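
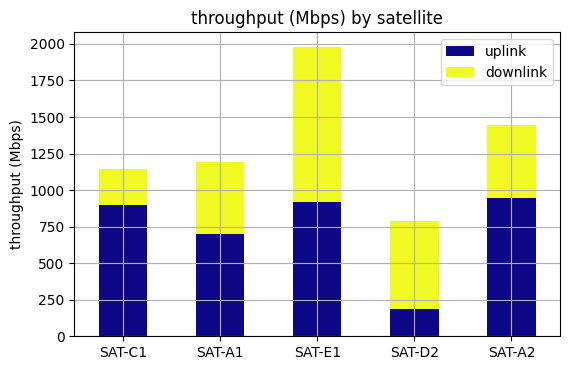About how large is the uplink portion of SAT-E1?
≈ 1000

uplink top ≈ 1000, bottom ≈ 0; segment ≈ 1000.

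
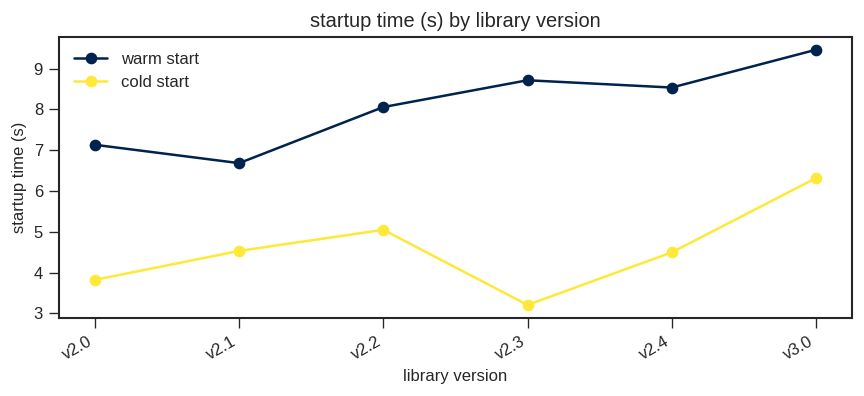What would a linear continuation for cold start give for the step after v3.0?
Last three: 3, 4, 6 → slope ≈ 1.5/step → next ≈ 7.5.

≈ 7.5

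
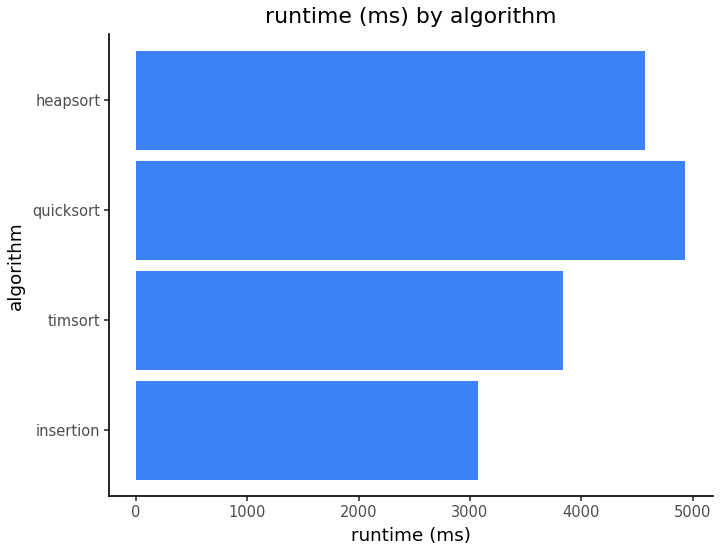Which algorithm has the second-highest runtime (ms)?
Top 3: quicksort ≈ 5000, heapsort ≈ 4500, timsort ≈ 4000.

heapsort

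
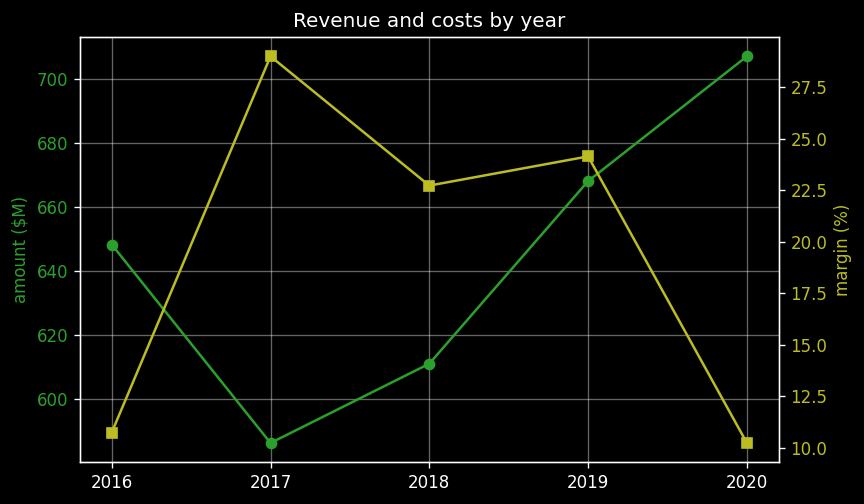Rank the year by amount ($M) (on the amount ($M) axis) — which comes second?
Top 3 (on the amount ($M) axis): 2020 ≈ 700, 2019 ≈ 660, 2016 ≈ 640.

2019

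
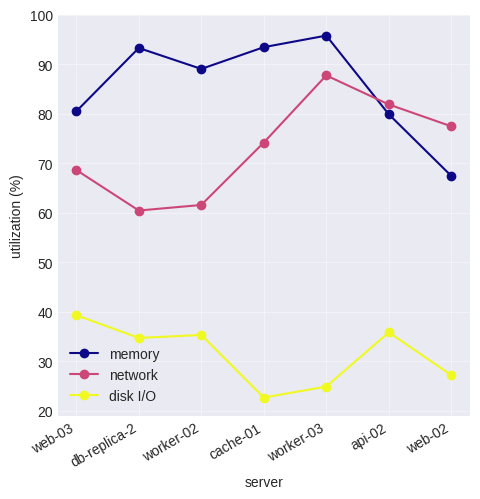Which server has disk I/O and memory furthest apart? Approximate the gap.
worker-03: disk I/O ≈ 20, memory ≈ 100 → gap ≈ 80. Next-largest (cache-01) is only ≈ 70.

worker-03, ≈ 80 %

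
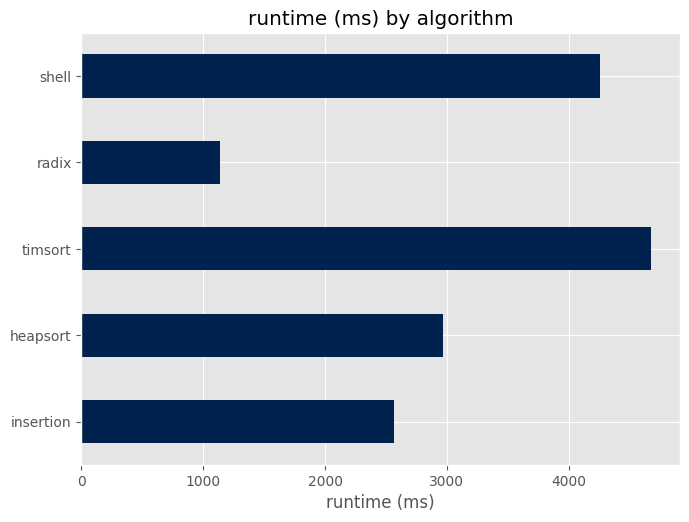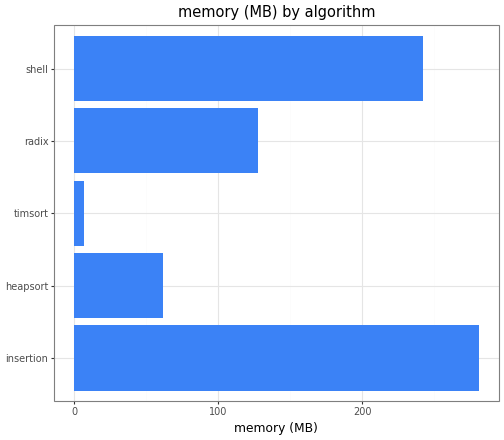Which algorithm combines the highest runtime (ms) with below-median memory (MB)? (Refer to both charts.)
Chart 2 median memory (MB) ≈ 150; below-median algorithms: heapsort, timsort. Among those, timsort has the highest runtime (ms) (≈ 4500).

timsort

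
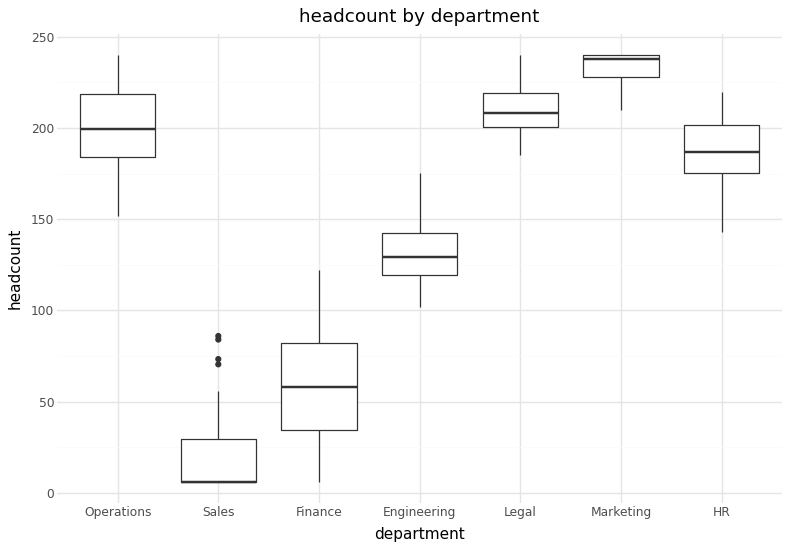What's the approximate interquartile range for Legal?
Q3 ≈ 220, Q1 ≈ 200; IQR ≈ 20.

≈ 20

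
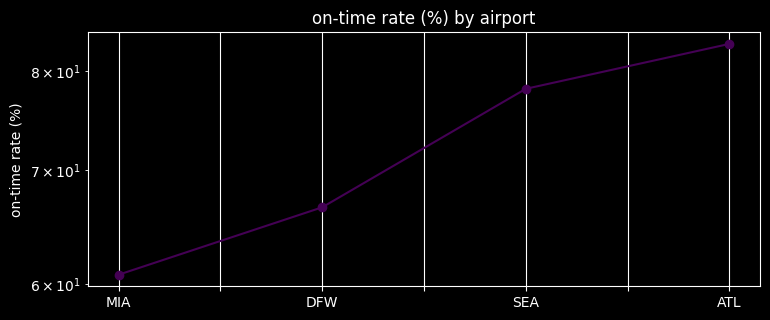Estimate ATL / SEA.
≈ 1.05×

ATL ≈ 82, SEA ≈ 78; 82/78 ≈ 1.05.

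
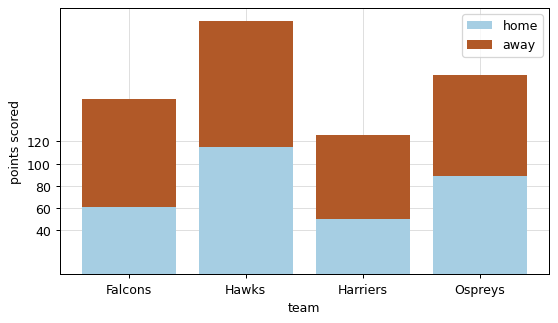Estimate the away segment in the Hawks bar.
away top ≈ 220, bottom ≈ 120; segment ≈ 100.

≈ 100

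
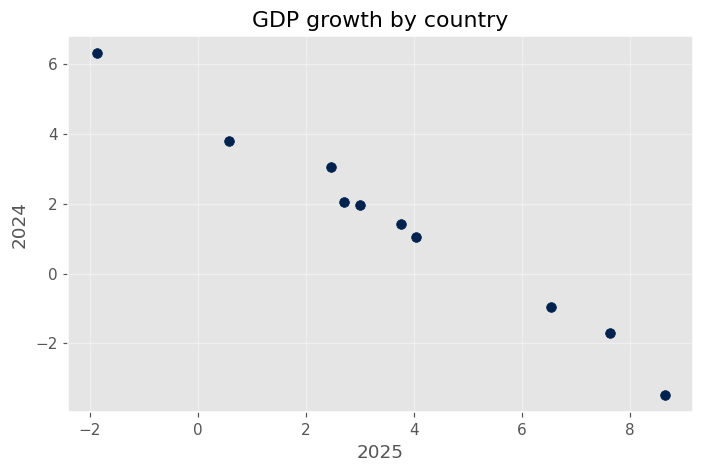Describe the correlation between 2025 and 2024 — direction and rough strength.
Points are negatively correlated; strong (|r| ≈ 1.0).

negative, strong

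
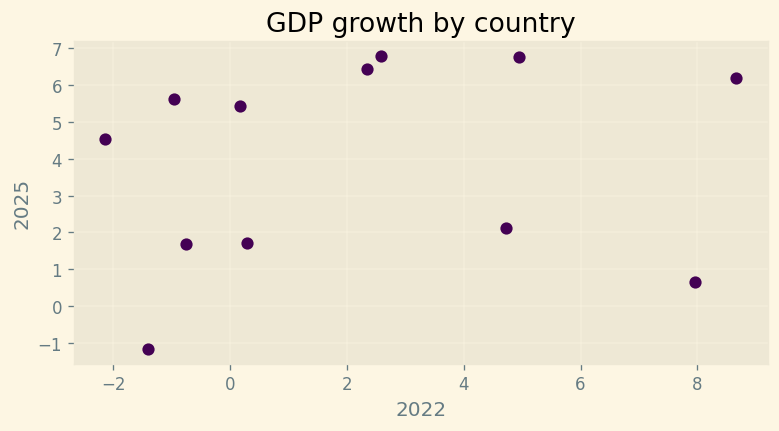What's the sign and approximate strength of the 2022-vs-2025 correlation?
no clear correlation

Points are roughly uncorrelated; weak (|r| ≈ 0.2).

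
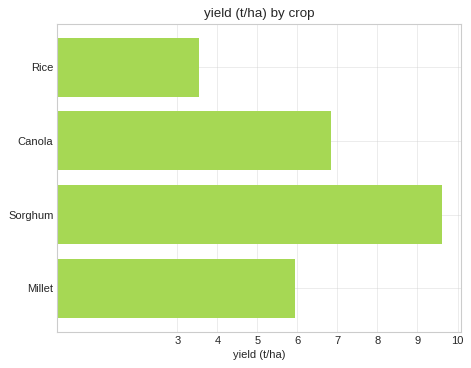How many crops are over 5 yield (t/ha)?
3

Above 5: Canola, Sorghum, Millet.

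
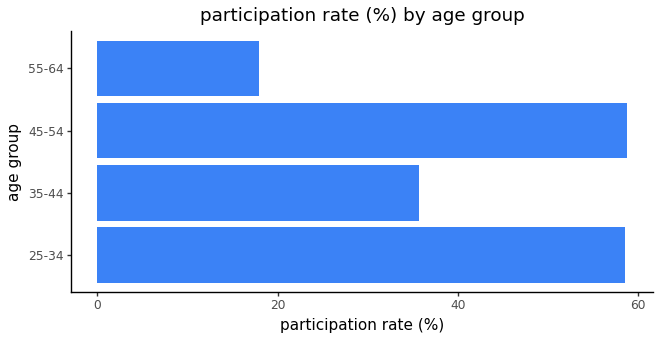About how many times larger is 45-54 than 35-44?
45-54 ≈ 60, 35-44 ≈ 35; 60/35 ≈ 1.71.

≈ 1.71×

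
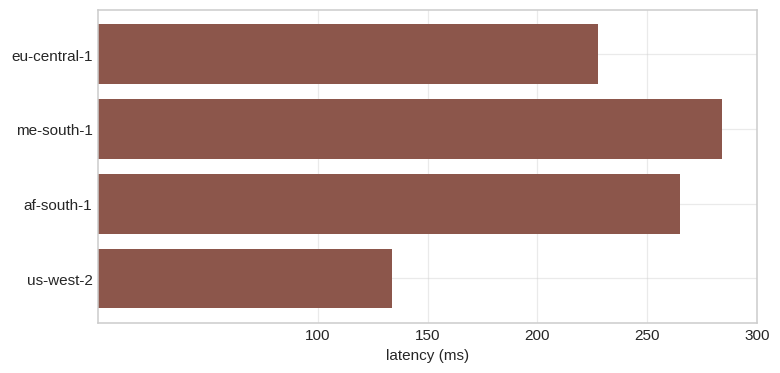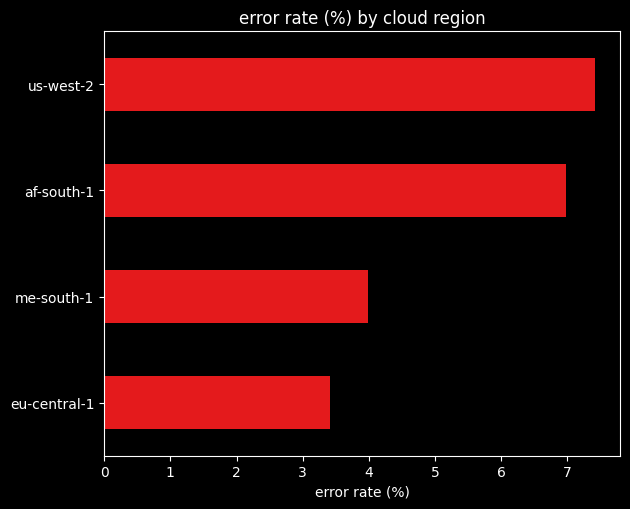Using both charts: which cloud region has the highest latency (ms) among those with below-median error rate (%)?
me-south-1

Chart 2 median error rate (%) ≈ 5; below-median cloud regions: eu-central-1, me-south-1. Among those, me-south-1 has the highest latency (ms) (≈ 300).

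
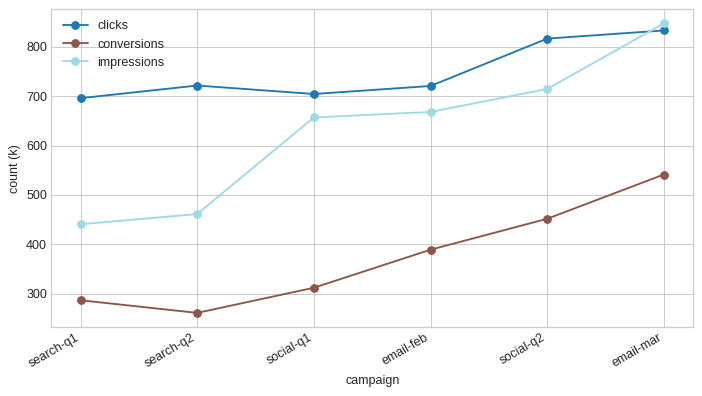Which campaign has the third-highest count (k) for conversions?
Top 4 for conversions: email-mar ≈ 550, social-q2 ≈ 450, email-feb ≈ 400, social-q1 ≈ 300.

email-feb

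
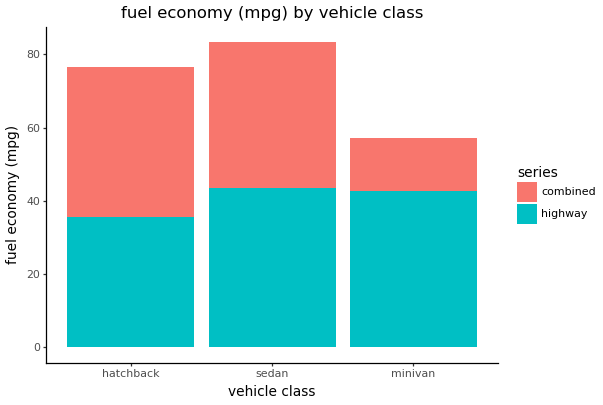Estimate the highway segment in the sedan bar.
≈ 40

highway top ≈ 40, bottom ≈ 0; segment ≈ 40.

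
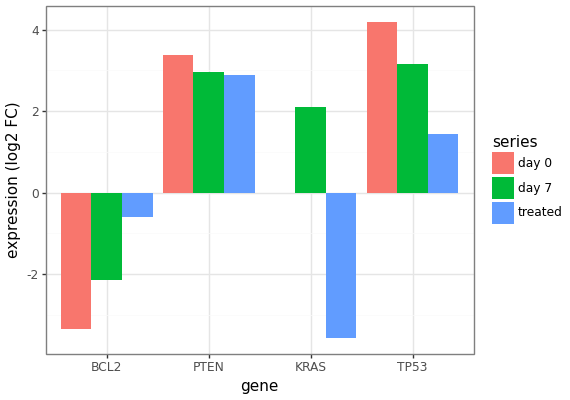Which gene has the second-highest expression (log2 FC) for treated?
TP53

Top 3 for treated: PTEN ≈ 3, TP53 ≈ 1, BCL2 ≈ -1.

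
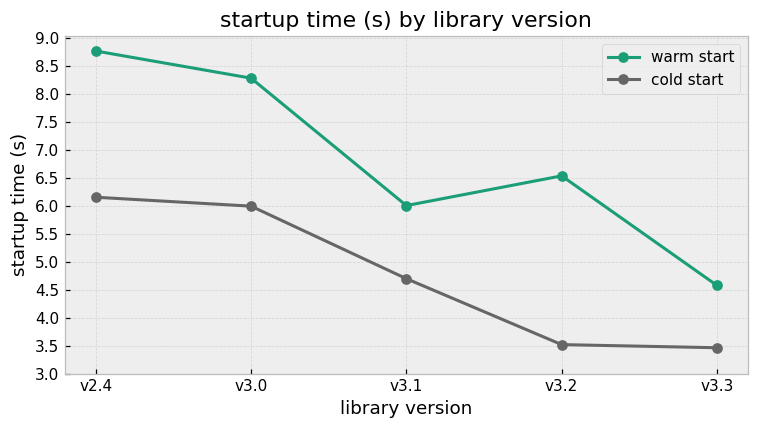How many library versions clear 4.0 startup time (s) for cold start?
Above 4.0: v2.4, v3.0, v3.1.

3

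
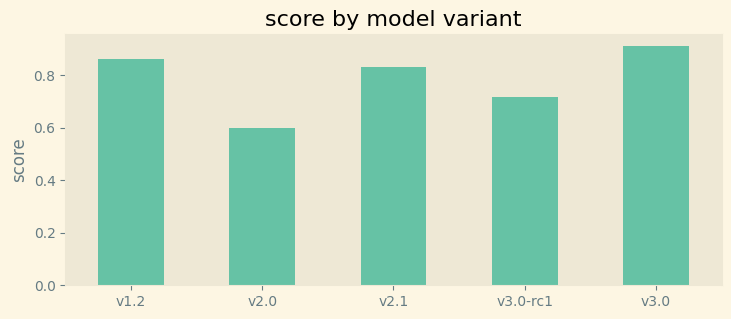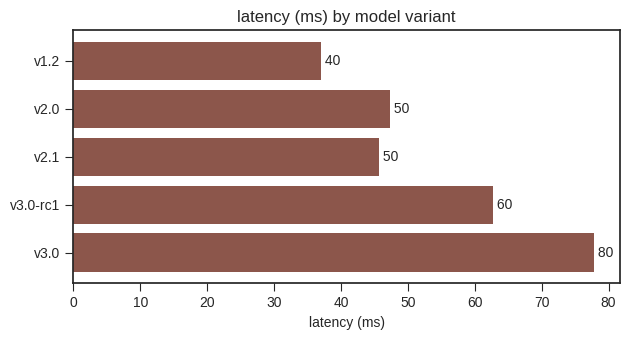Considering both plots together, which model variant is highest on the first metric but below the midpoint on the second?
Chart 2 median latency (ms) ≈ 50; below-median model variants: v1.2, v2.1. Among those, v1.2 has the highest score (≈ 0.9).

v1.2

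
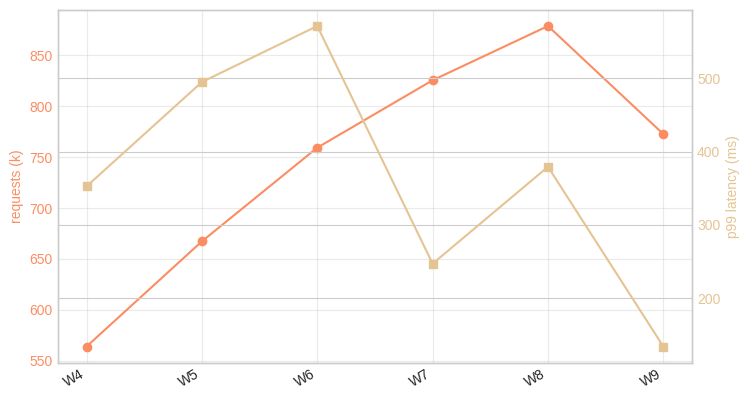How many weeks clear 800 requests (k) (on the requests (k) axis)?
Above 800: W7, W8.

2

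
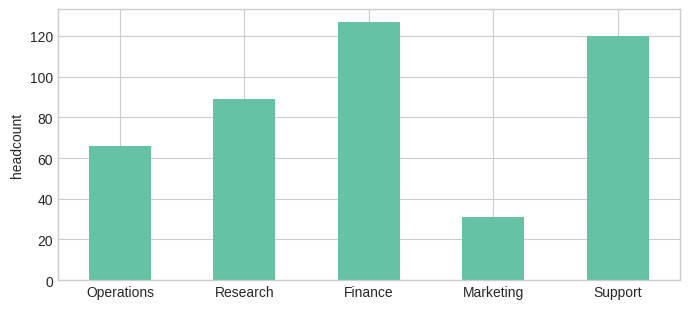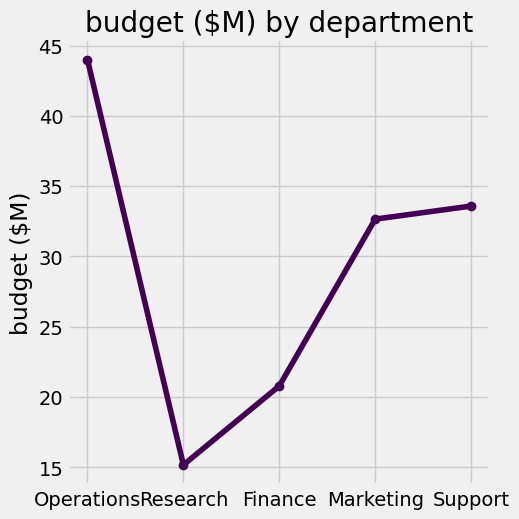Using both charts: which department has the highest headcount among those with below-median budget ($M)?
Chart 2 median budget ($M) ≈ 35; below-median departments: Research, Finance. Among those, Finance has the highest headcount (≈ 120).

Finance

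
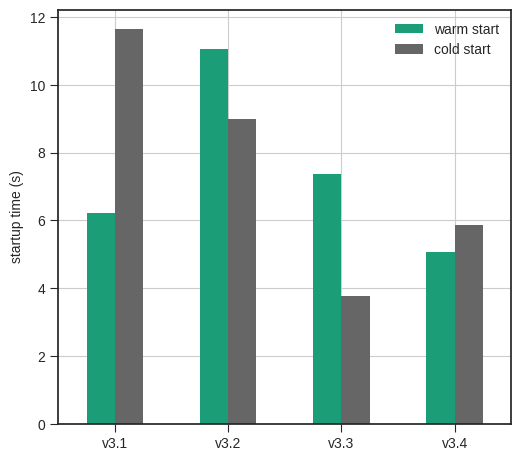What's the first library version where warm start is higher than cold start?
v3.2

v3.1: warm start ≈ 6 vs cold start ≈ 12 (not yet); v3.2: warm start ≈ 11 vs cold start ≈ 9 (first crossover).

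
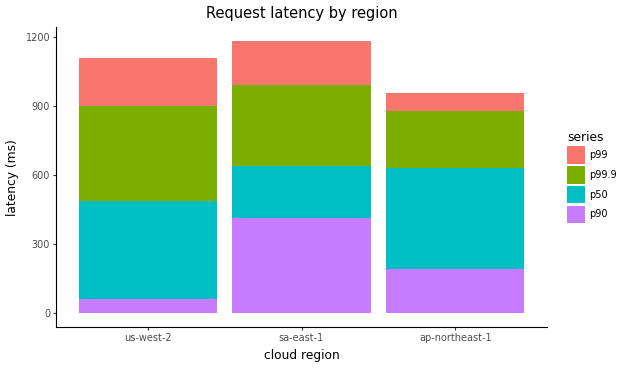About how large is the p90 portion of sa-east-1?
p90 top ≈ 400, bottom ≈ 0; segment ≈ 400.

≈ 400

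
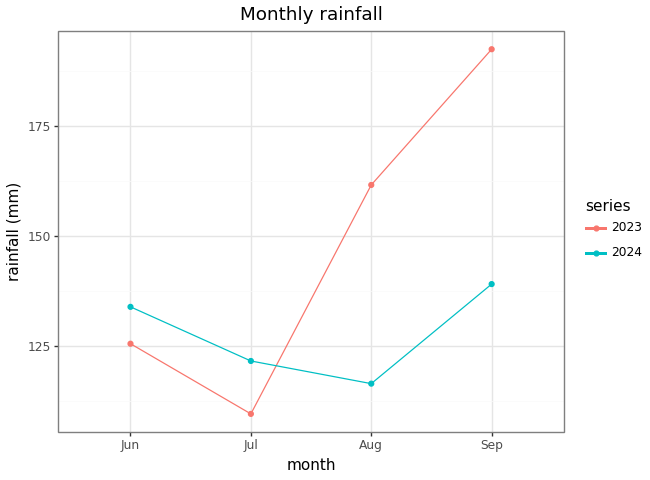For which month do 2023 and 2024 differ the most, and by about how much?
Sep: 2023 ≈ 190, 2024 ≈ 140 → gap ≈ 50. Next-largest (Aug) is only ≈ 40.

Sep, ≈ 50 mm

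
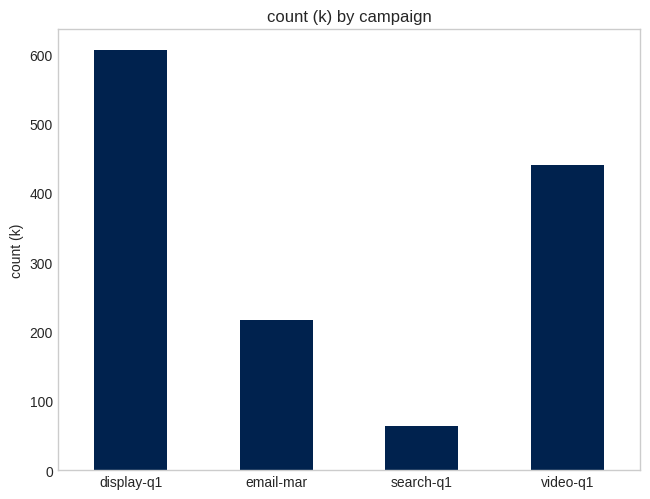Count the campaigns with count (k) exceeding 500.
1

Above 500: display-q1.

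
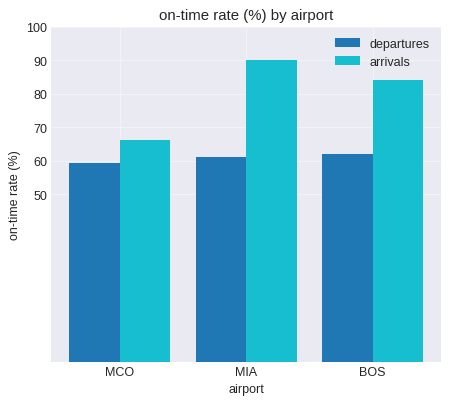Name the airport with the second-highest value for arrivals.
Top 3 for arrivals: MIA ≈ 90, BOS ≈ 80, MCO ≈ 70.

BOS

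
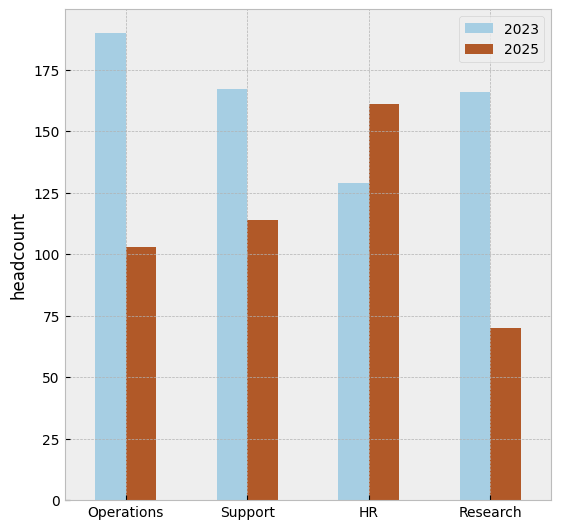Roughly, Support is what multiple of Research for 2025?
≈ 1.5×

Support ≈ 120, Research ≈ 80; 120/80 ≈ 1.5.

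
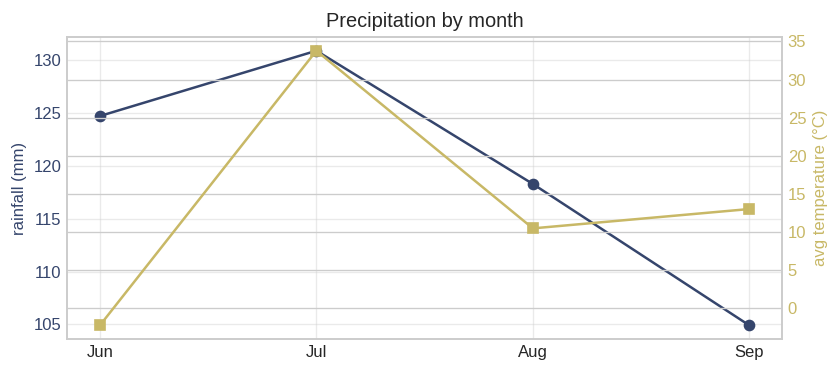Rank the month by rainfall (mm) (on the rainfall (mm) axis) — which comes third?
Aug

Top 4 (on the rainfall (mm) axis): Jul ≈ 130, Jun ≈ 125, Aug ≈ 120, Sep ≈ 105.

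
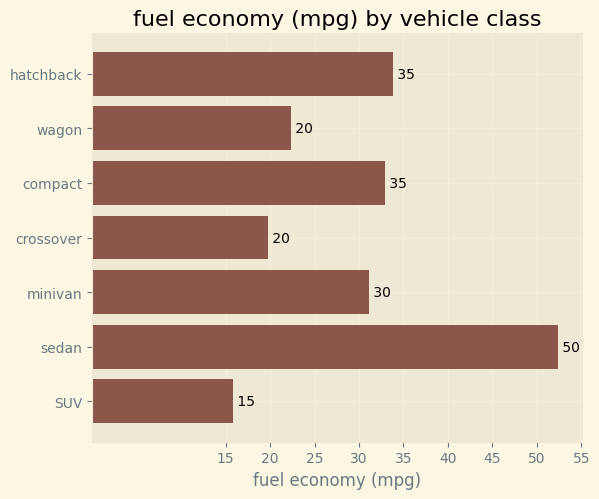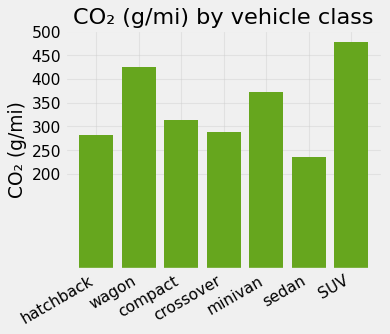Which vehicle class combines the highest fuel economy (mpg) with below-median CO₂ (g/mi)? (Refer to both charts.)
sedan

Chart 2 median CO₂ (g/mi) ≈ 300; below-median vehicle classes: hatchback, crossover, sedan. Among those, sedan has the highest fuel economy (mpg) (≈ 50).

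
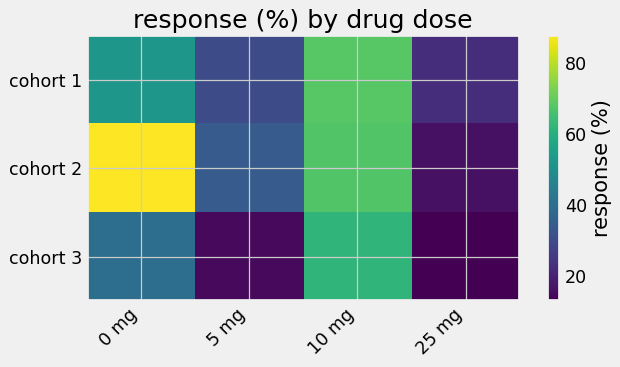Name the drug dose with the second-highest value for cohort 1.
0 mg

Top 3 for cohort 1: 10 mg ≈ 70, 0 mg ≈ 50, 5 mg ≈ 30.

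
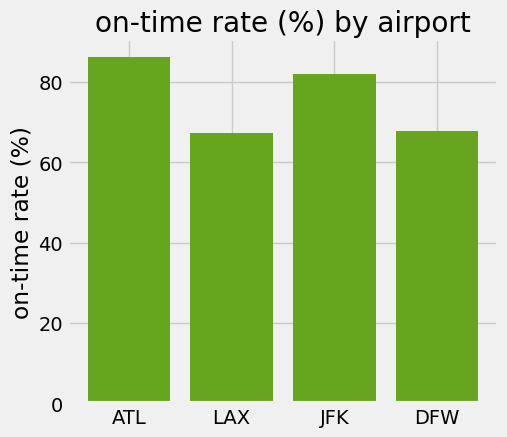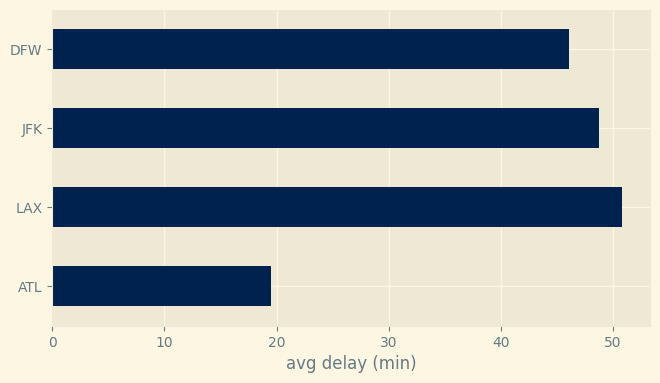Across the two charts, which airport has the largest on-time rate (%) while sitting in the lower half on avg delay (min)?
ATL

Chart 2 median avg delay (min) ≈ 45; below-median airports: ATL, DFW. Among those, ATL has the highest on-time rate (%) (≈ 90).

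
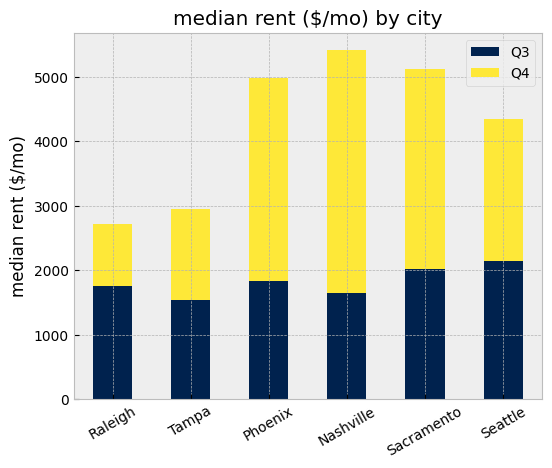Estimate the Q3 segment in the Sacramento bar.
≈ 2000

Q3 top ≈ 2000, bottom ≈ 0; segment ≈ 2000.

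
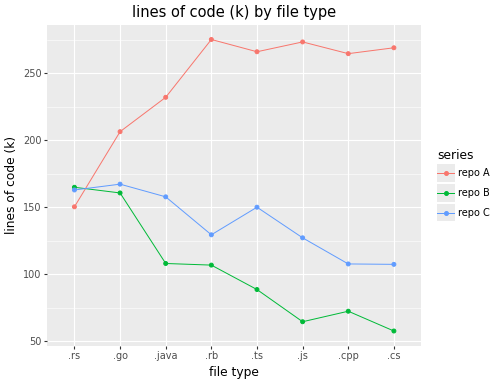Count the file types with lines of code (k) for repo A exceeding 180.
Above 180: .go, .java, .rb, .ts, .js, .cpp, .cs.

7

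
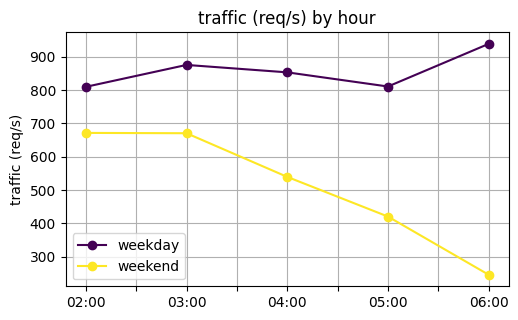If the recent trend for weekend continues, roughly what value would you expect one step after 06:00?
≈ 50

Last three: 500, 400, 200 → slope ≈ -150/step → next ≈ 50.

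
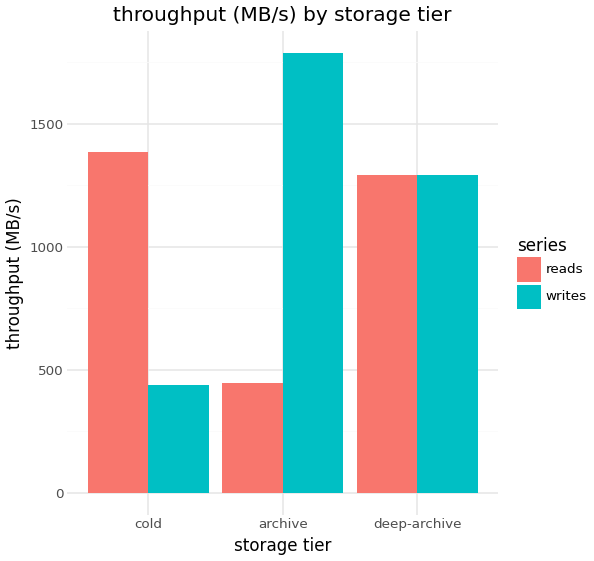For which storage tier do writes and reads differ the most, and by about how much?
archive, ≈ 1400 MB/s

archive: writes ≈ 1800, reads ≈ 400 → gap ≈ 1400. Next-largest (cold) is only ≈ 1000.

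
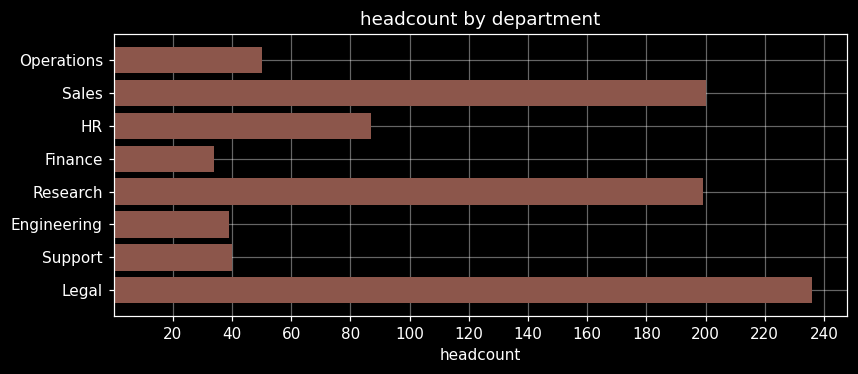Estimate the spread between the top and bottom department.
Max Legal ≈ 240, min Finance ≈ 40; range ≈ 200.

≈ 200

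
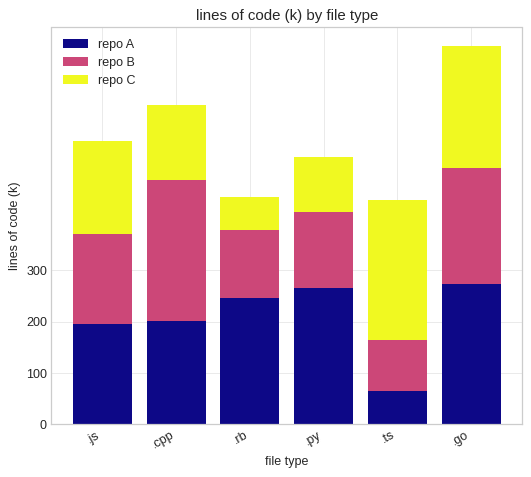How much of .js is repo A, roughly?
repo A top ≈ 200, bottom ≈ 0; segment ≈ 200.

≈ 200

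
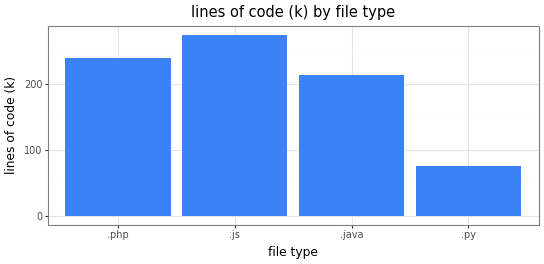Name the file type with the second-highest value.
Top 3: .js ≈ 275, .php ≈ 250, .java ≈ 225.

.php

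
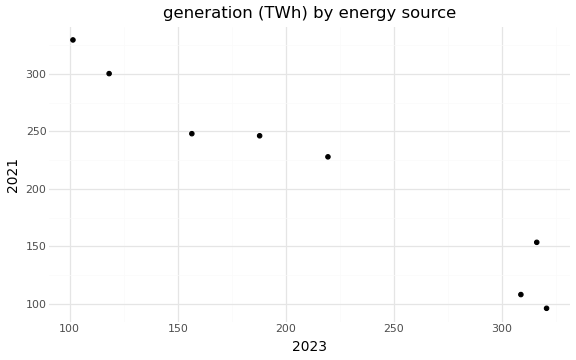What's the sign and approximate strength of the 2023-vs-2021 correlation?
negative, strong

Points are negatively correlated; strong (|r| ≈ 1.0).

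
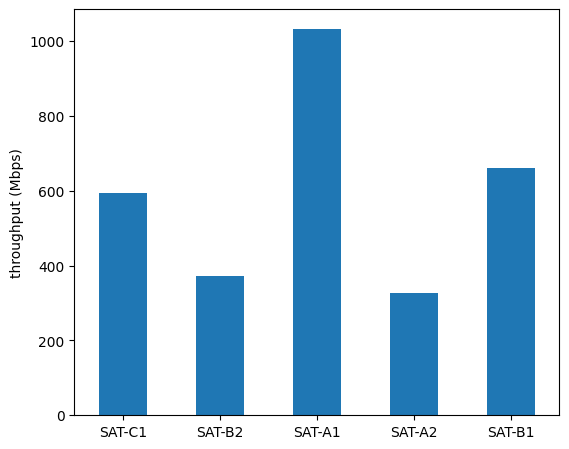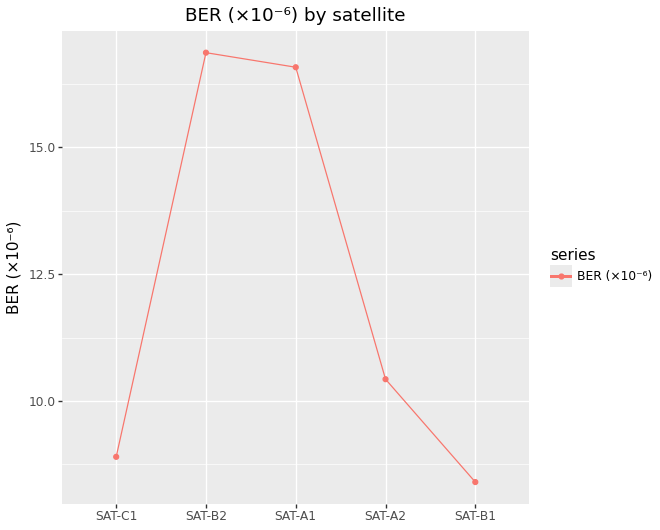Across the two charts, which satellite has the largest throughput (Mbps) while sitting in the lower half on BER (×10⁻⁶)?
Chart 2 median BER (×10⁻⁶) ≈ 10; below-median satellites: SAT-C1, SAT-B1. Among those, SAT-B1 has the highest throughput (Mbps) (≈ 700).

SAT-B1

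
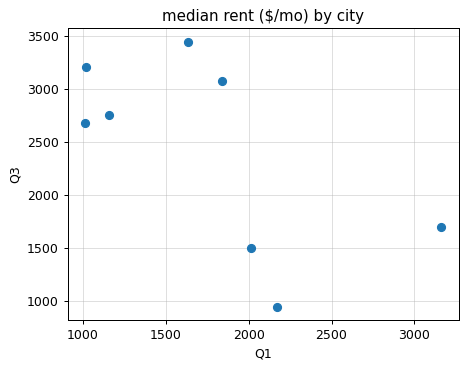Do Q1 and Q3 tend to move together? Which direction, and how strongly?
Points are negatively correlated; moderate (|r| ≈ 0.6).

negative, moderate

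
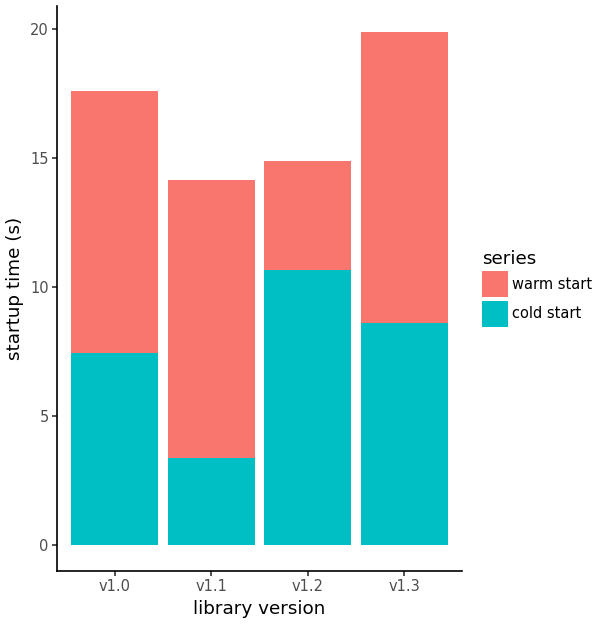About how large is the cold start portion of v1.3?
cold start top ≈ 8, bottom ≈ 0; segment ≈ 8.

≈ 8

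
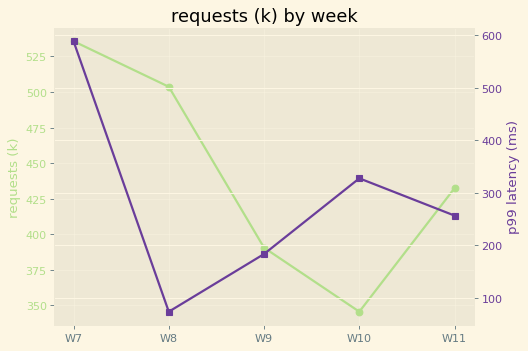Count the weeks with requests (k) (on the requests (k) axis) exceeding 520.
Above 520: W7.

1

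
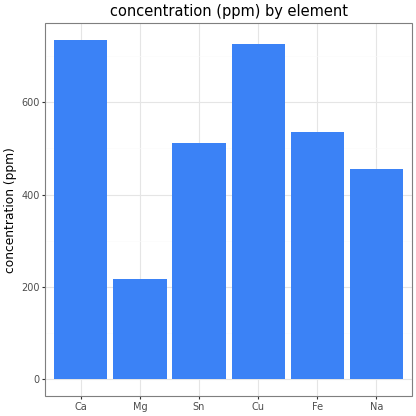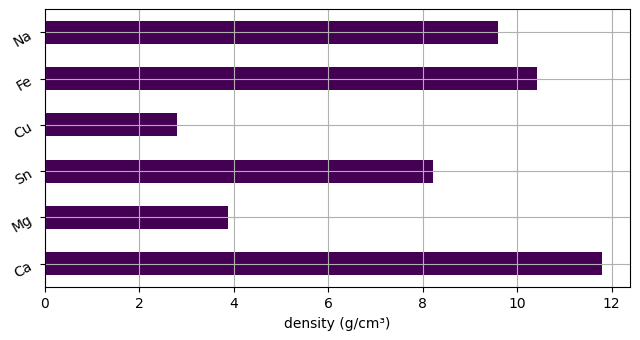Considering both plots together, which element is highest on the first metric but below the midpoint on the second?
Cu

Chart 2 median density (g/cm³) ≈ 8; below-median elements: Mg, Sn, Cu. Among those, Cu has the highest concentration (ppm) (≈ 700).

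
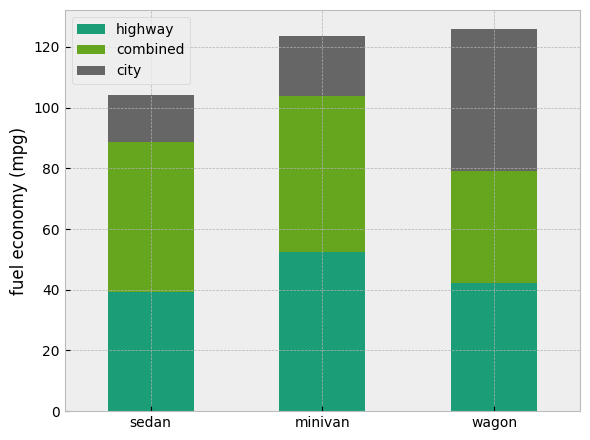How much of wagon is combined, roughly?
combined top ≈ 80, bottom ≈ 40; segment ≈ 40.

≈ 40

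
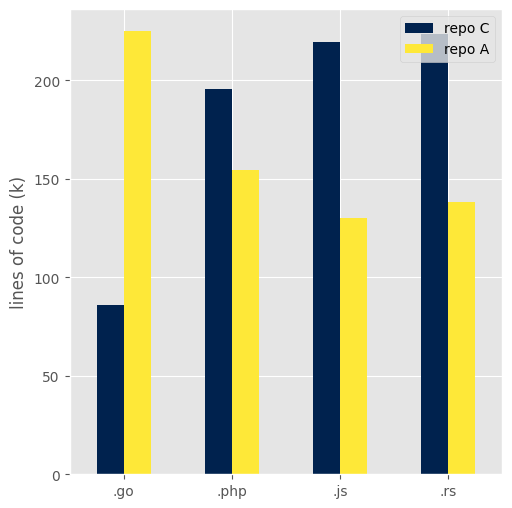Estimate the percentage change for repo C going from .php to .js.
.php ≈ 200, .js ≈ 220; (220 − 200) / 200 ≈ +10%.

≈ +10%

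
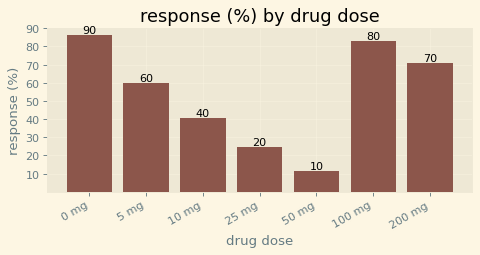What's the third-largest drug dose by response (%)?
200 mg

Top 4: 0 mg ≈ 90, 100 mg ≈ 80, 200 mg ≈ 70, 5 mg ≈ 60.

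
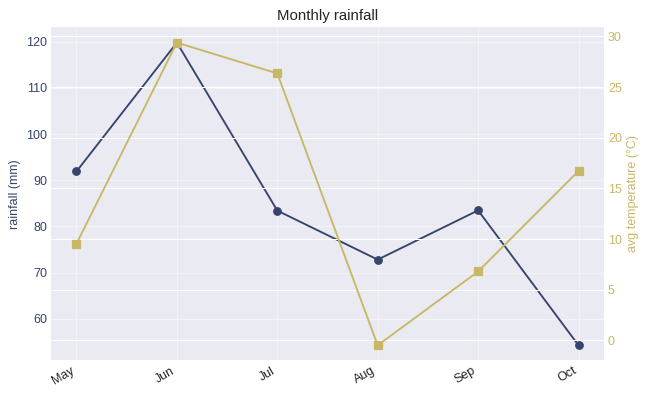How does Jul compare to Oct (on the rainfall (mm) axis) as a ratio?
≈ 1.6×

Jul ≈ 80, Oct ≈ 50; 80/50 ≈ 1.6.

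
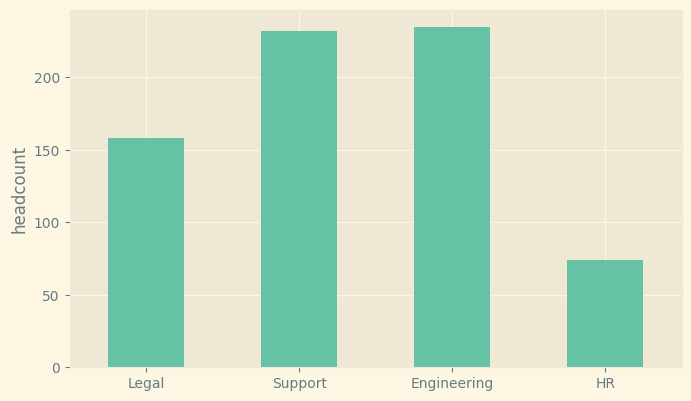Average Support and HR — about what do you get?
≈ 160

(240 + 80) / 2 ≈ 160.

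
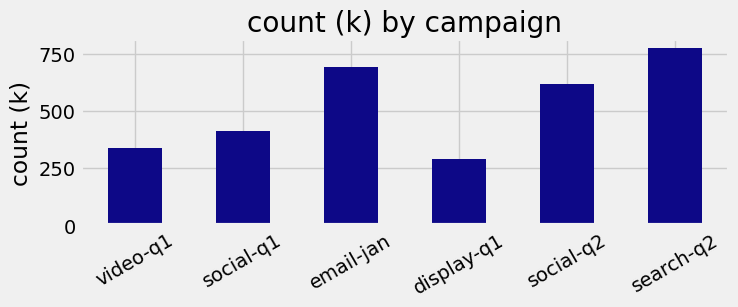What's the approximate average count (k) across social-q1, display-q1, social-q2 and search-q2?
(400 + 300 + 600 + 800) / 4 ≈ 525.

≈ 525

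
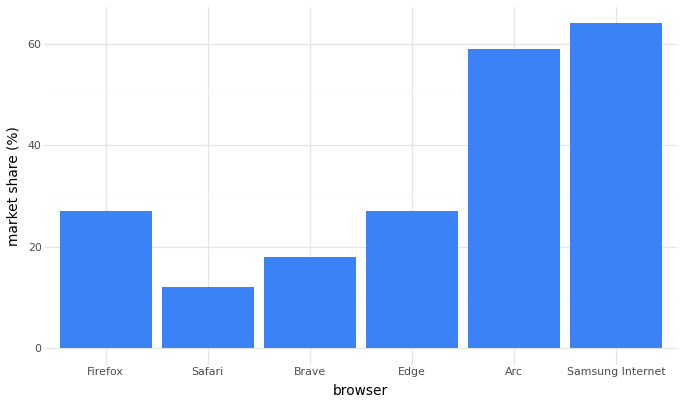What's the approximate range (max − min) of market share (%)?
Max Samsung Internet ≈ 60, min Safari ≈ 10; range ≈ 50.

≈ 50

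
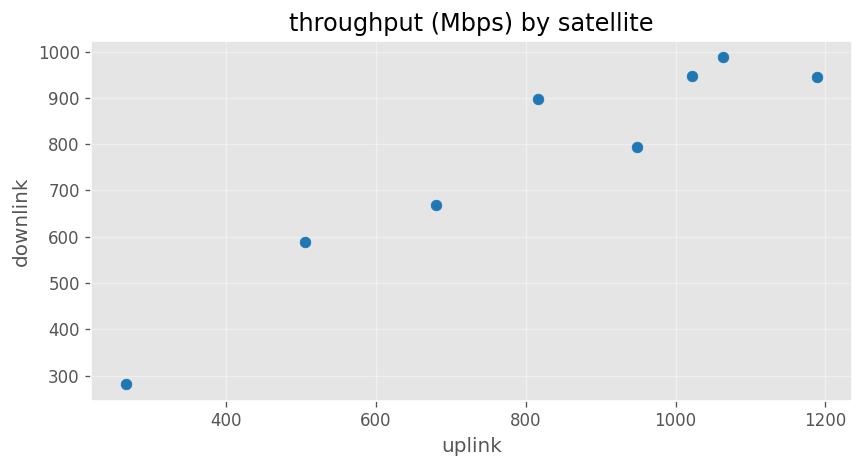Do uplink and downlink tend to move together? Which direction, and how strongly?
positive, strong

Points are positively correlated; strong (|r| ≈ 0.9).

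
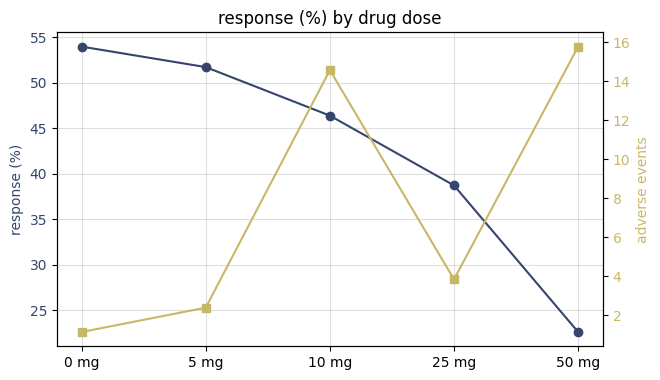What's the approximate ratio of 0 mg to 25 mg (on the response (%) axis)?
≈ 1.38×

0 mg ≈ 55, 25 mg ≈ 40; 55/40 ≈ 1.38.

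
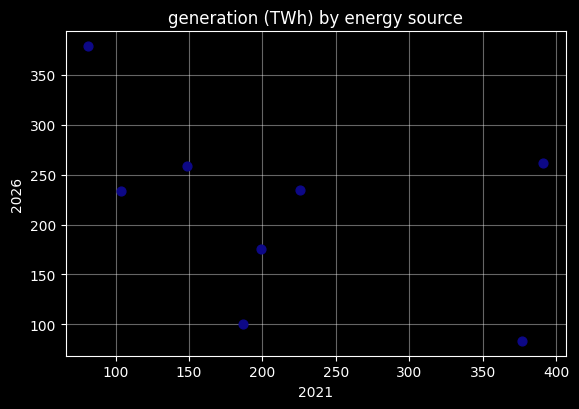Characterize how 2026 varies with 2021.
negative, moderate

Points are negatively correlated; moderate (|r| ≈ 0.5).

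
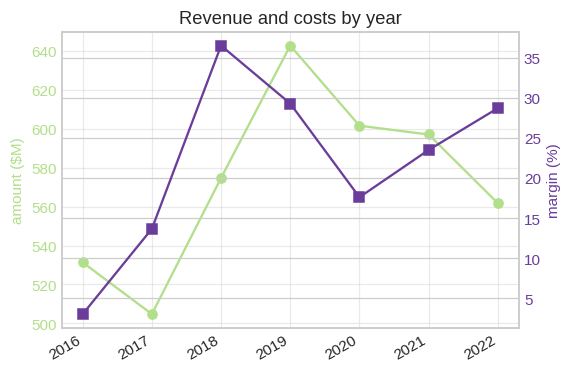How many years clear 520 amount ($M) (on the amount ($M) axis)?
Above 520: 2016, 2018, 2019, 2020, 2021, 2022.

6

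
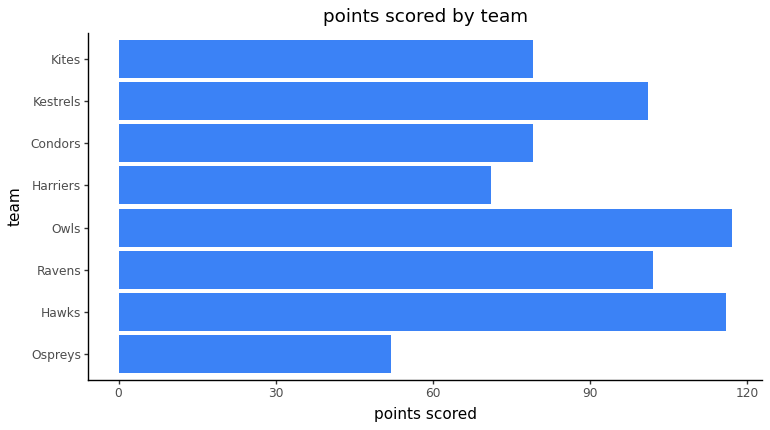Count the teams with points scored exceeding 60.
7

Above 60: Hawks, Ravens, Owls, Harriers, Condors, Kestrels, Kites.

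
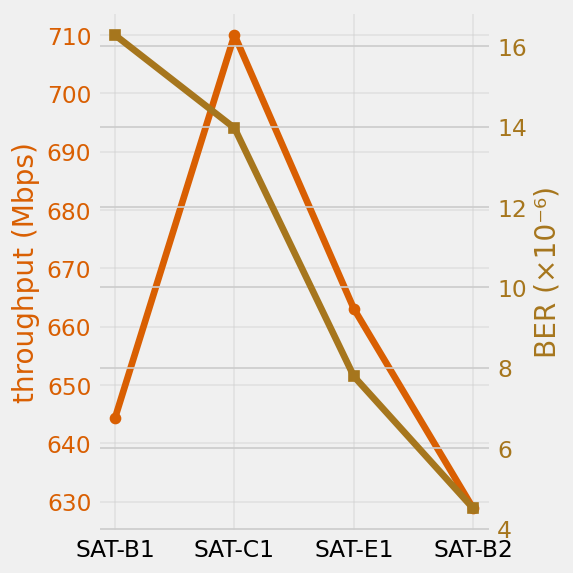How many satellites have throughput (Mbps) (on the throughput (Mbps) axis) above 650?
Above 650: SAT-C1, SAT-E1.

2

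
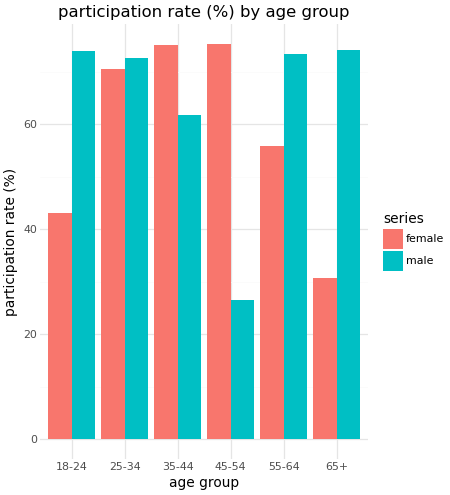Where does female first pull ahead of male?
25-34: female ≈ 70 vs male ≈ 70 (not yet); 35-44: female ≈ 80 vs male ≈ 60 (first crossover).

35-44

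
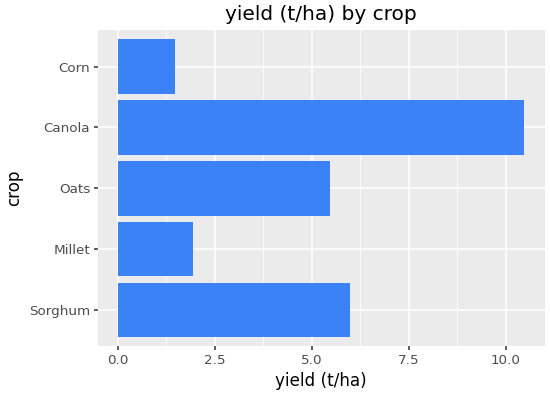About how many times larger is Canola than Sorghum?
≈ 1.67×

Canola ≈ 10, Sorghum ≈ 6; 10/6 ≈ 1.67.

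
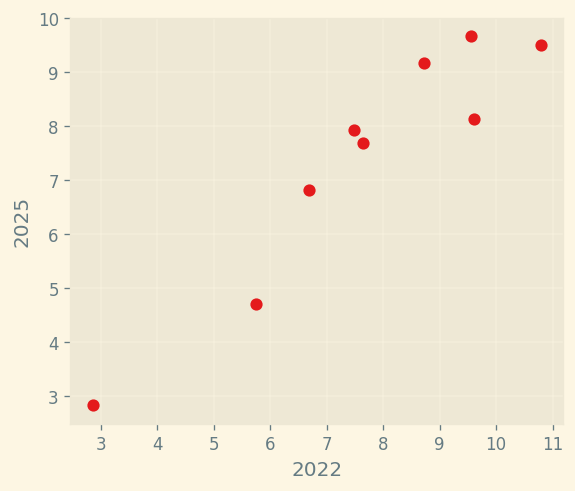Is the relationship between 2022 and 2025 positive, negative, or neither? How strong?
positive, strong

Points are positively correlated; strong (|r| ≈ 0.9).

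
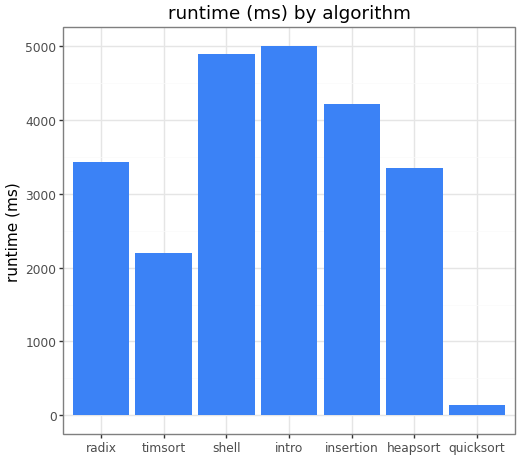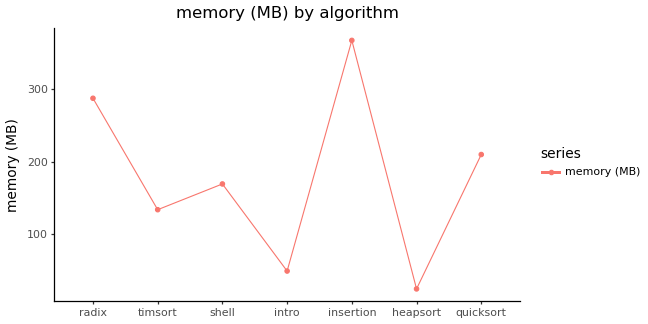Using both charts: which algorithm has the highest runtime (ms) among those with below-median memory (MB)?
intro

Chart 2 median memory (MB) ≈ 150; below-median algorithms: timsort, intro, heapsort. Among those, intro has the highest runtime (ms) (≈ 5000).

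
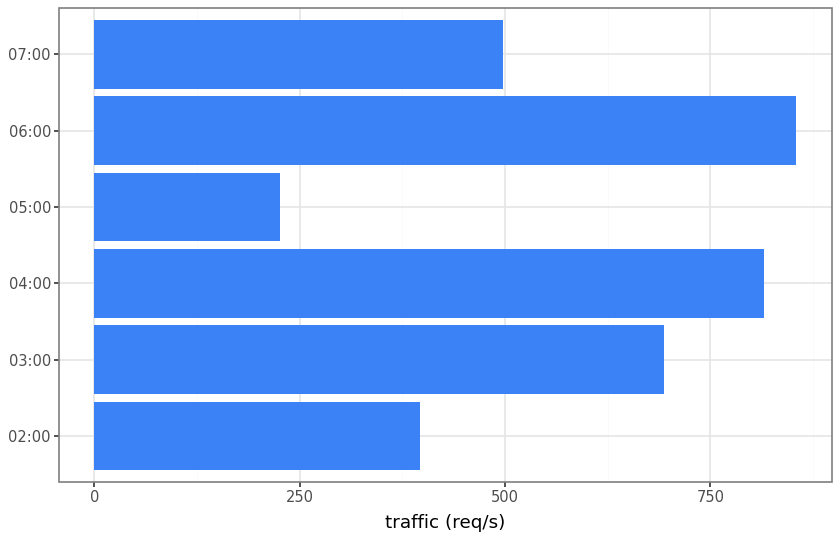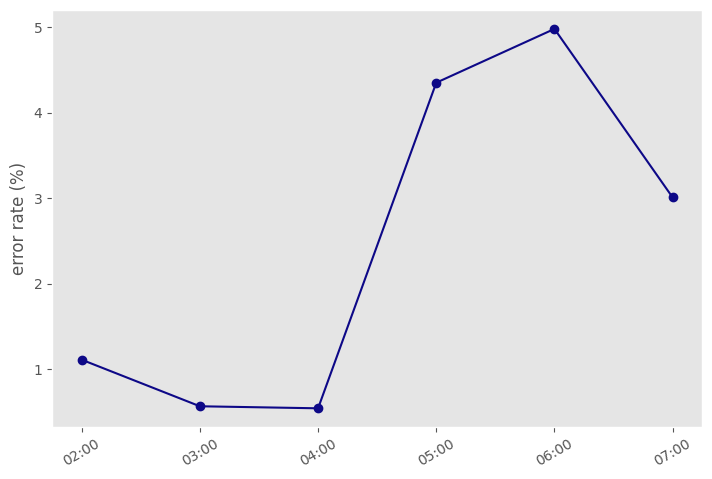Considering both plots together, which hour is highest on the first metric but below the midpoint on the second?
Chart 2 median error rate (%) ≈ 2; below-median hours: 02:00, 03:00, 04:00. Among those, 04:00 has the highest traffic (req/s) (≈ 800).

04:00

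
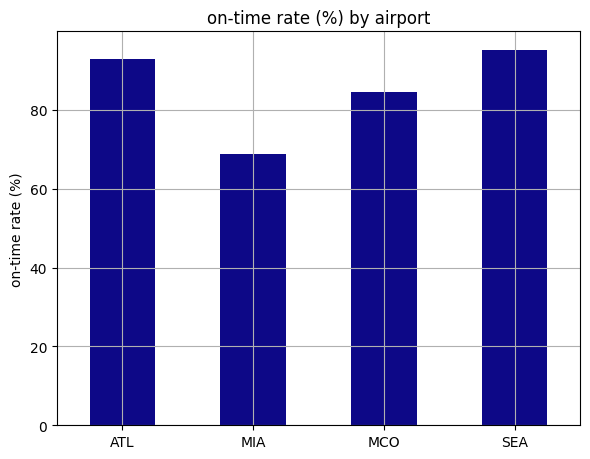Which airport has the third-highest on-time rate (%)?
MCO

Top 4: SEA ≈ 100, ATL ≈ 90, MCO ≈ 80, MIA ≈ 70.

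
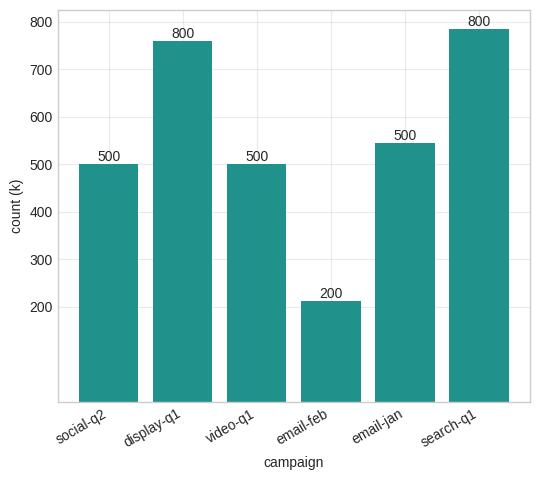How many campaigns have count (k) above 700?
Above 700: display-q1, search-q1.

2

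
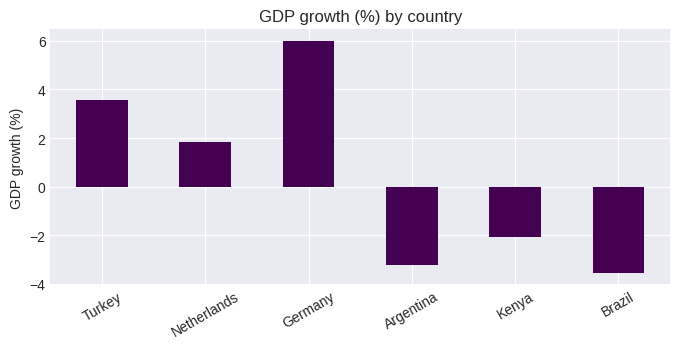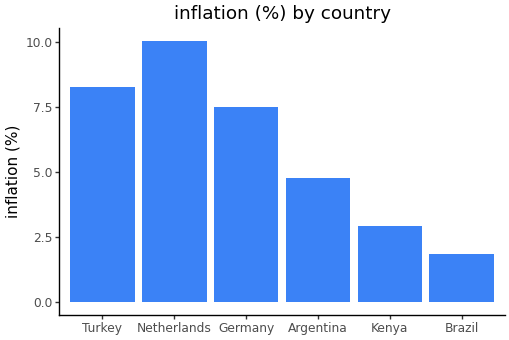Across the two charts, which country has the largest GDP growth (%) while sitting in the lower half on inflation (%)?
Chart 2 median inflation (%) ≈ 6; below-median countries: Argentina, Kenya, Brazil. Among those, Kenya has the highest GDP growth (%) (≈ -2).

Kenya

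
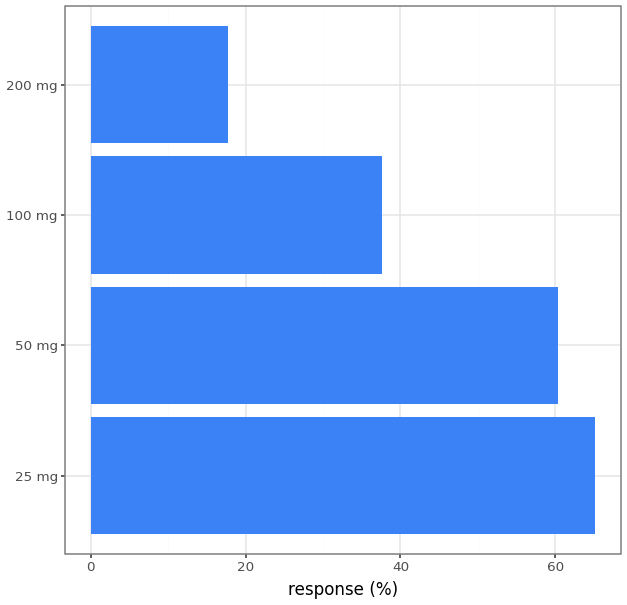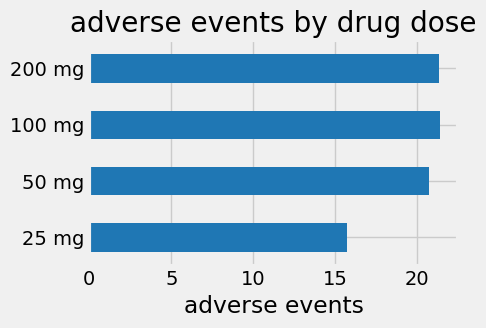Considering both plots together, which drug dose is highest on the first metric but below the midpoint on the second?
Chart 2 median adverse events ≈ 22; below-median drug doses: 25 mg, 50 mg. Among those, 25 mg has the highest response (%) (≈ 70).

25 mg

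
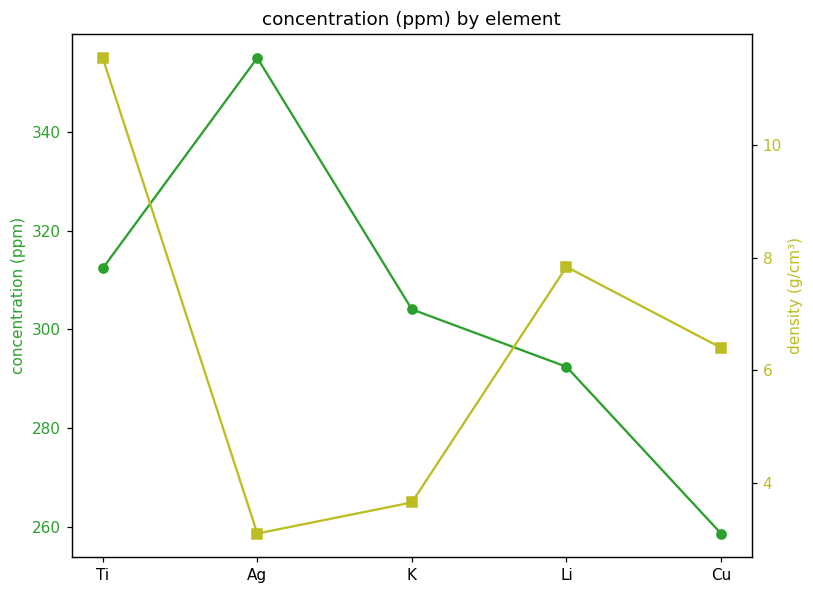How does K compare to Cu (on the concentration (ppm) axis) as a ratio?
≈ 1.15×

K ≈ 300, Cu ≈ 260; 300/260 ≈ 1.15.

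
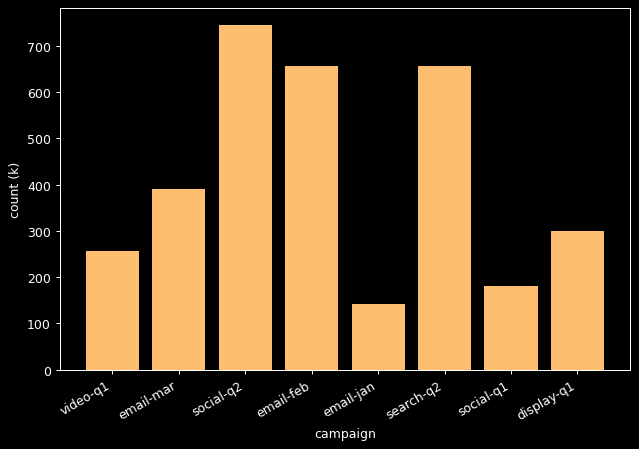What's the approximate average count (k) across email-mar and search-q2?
(400 + 700) / 2 ≈ 550.

≈ 550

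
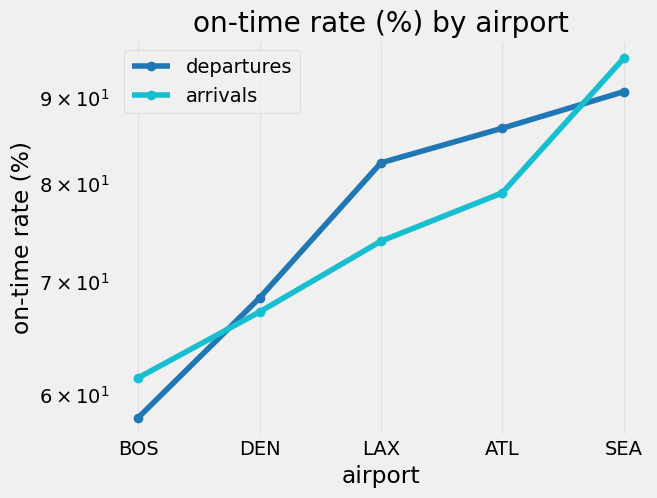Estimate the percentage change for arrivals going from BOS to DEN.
BOS ≈ 60, DEN ≈ 65; (65 − 60) / 60 ≈ +8.3%.

≈ +8.3%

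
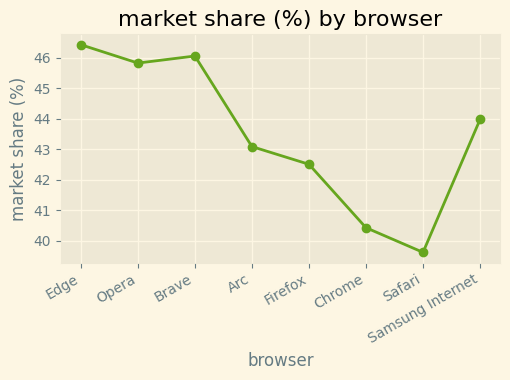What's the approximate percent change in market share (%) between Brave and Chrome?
≈ -13%

Brave ≈ 46, Chrome ≈ 40; (40 − 46) / 46 ≈ -13%.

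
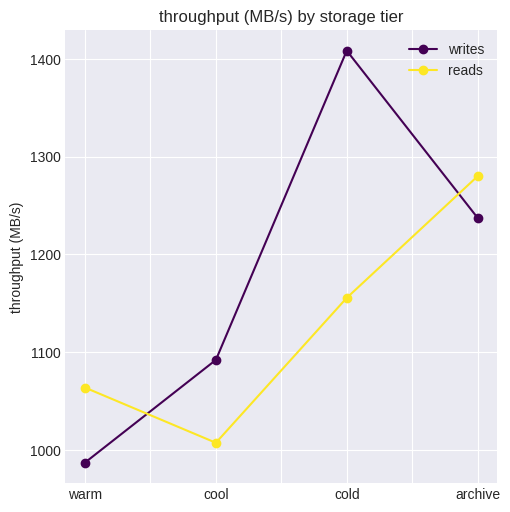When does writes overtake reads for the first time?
warm: writes ≈ 1000 vs reads ≈ 1050 (not yet); cool: writes ≈ 1100 vs reads ≈ 1000 (first crossover).

cool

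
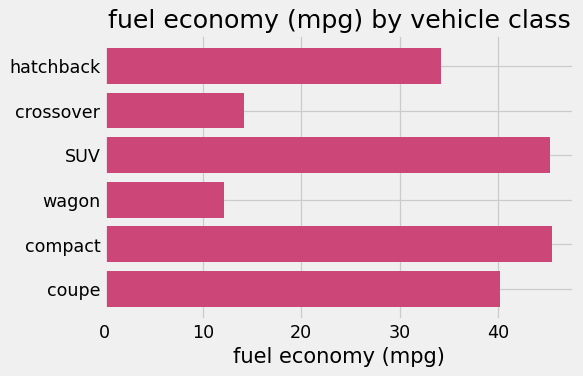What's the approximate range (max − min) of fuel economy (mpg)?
≈ 35

Max compact ≈ 45, min wagon ≈ 10; range ≈ 35.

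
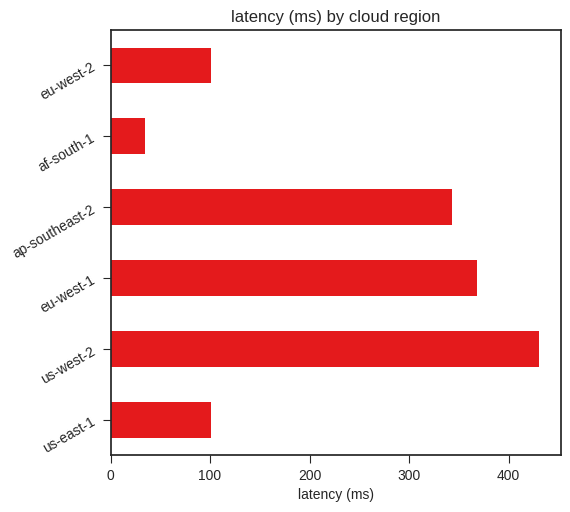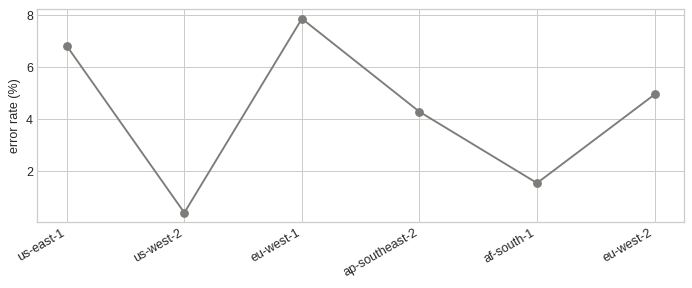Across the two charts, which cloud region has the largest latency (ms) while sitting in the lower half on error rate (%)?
Chart 2 median error rate (%) ≈ 5; below-median cloud regions: us-west-2, ap-southeast-2, af-south-1. Among those, us-west-2 has the highest latency (ms) (≈ 450).

us-west-2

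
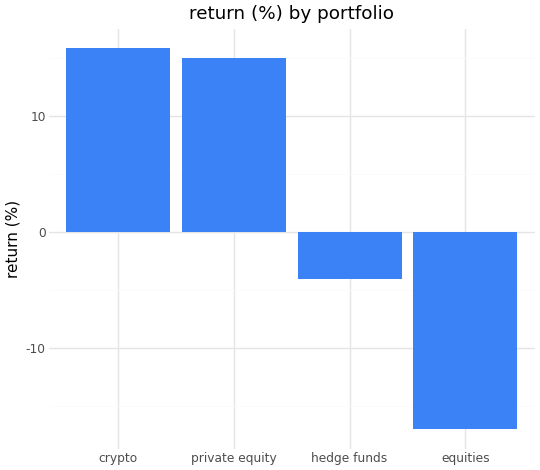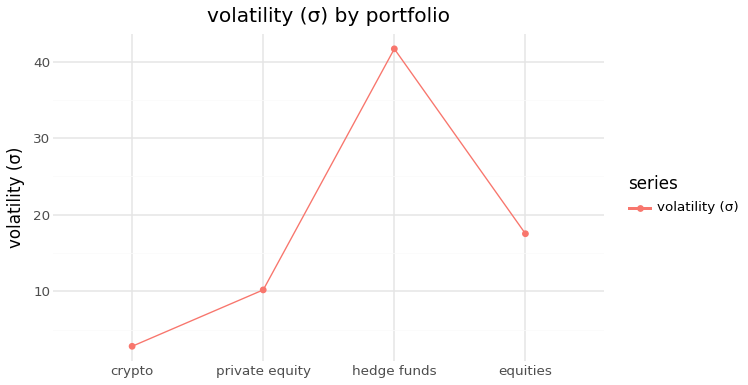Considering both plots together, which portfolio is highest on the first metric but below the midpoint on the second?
Chart 2 median volatility (σ) ≈ 15; below-median portfolios: crypto, private equity. Among those, crypto has the highest return (%) (≈ 16).

crypto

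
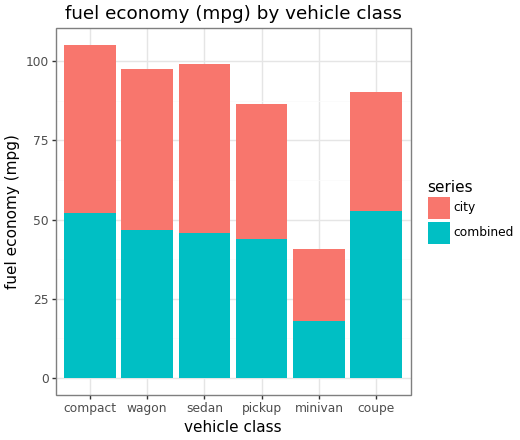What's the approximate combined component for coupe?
combined top ≈ 50, bottom ≈ 0; segment ≈ 50.

≈ 50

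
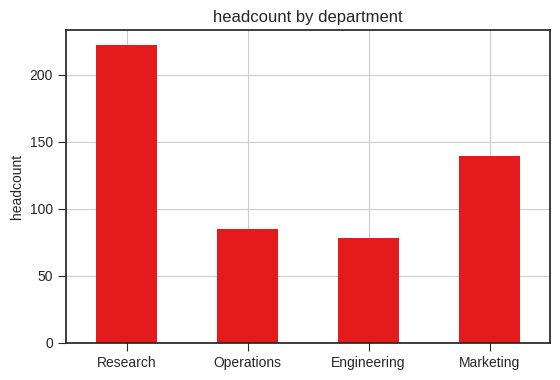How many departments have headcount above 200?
Above 200: Research.

1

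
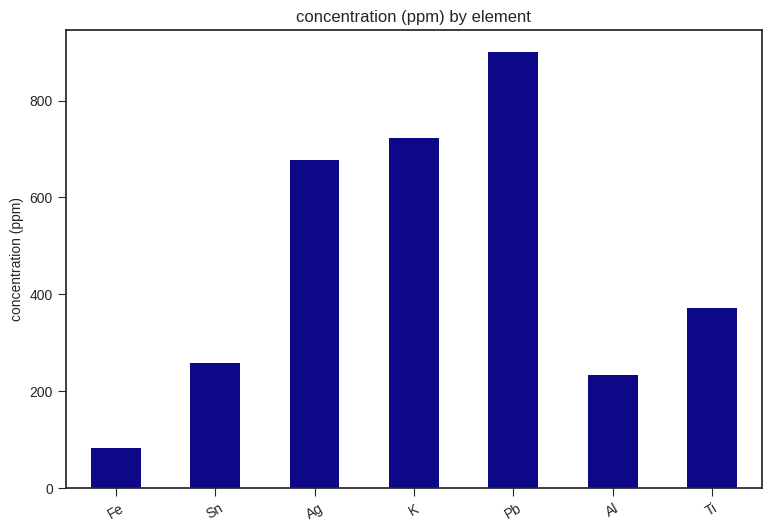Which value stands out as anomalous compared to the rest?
Pb

Pb ≈ 900; the rest sit between ≈ 100 and ≈ 700.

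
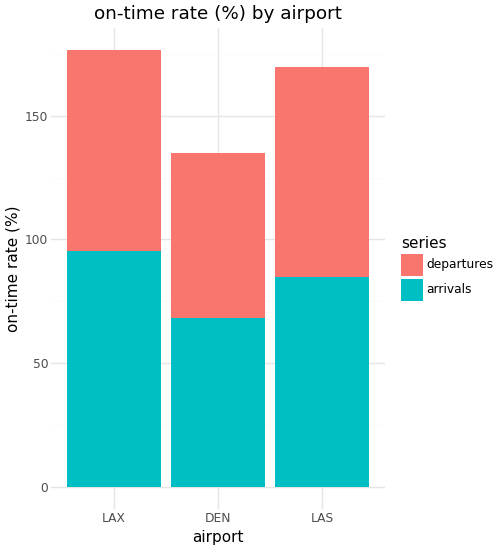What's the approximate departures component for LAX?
≈ 80

departures top ≈ 180, bottom ≈ 100; segment ≈ 80.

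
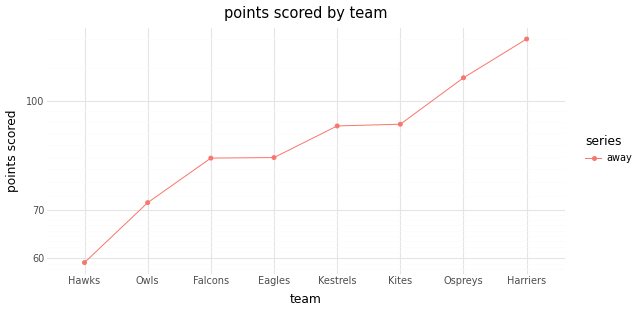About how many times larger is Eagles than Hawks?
≈ 1.33×

Eagles ≈ 80, Hawks ≈ 60; 80/60 ≈ 1.33.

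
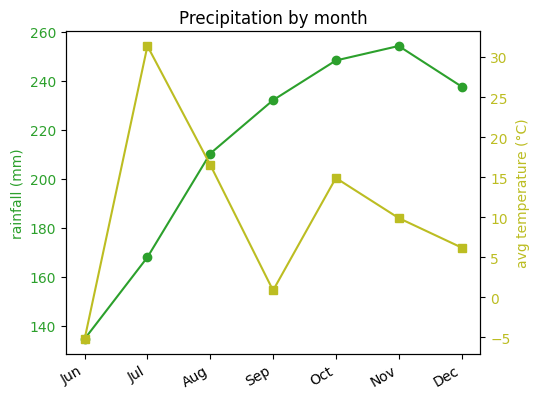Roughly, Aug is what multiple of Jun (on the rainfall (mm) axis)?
Aug ≈ 210, Jun ≈ 130; 210/130 ≈ 1.62.

≈ 1.62×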